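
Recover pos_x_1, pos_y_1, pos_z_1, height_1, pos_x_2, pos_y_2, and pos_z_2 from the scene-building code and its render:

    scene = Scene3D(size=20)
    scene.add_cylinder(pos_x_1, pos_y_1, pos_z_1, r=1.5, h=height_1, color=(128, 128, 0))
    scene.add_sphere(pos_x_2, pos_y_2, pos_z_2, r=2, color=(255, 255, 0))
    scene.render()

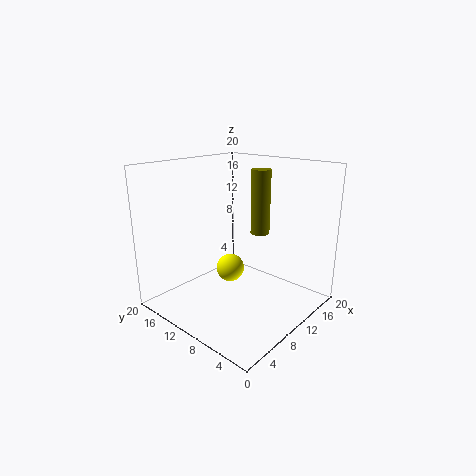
pos_x_1 = 17; pos_y_1 = 11.5; pos_z_1 = 8.5; height_1 = 10; pos_x_2 = 10; pos_y_2 = 11.5; pos_z_2 = 5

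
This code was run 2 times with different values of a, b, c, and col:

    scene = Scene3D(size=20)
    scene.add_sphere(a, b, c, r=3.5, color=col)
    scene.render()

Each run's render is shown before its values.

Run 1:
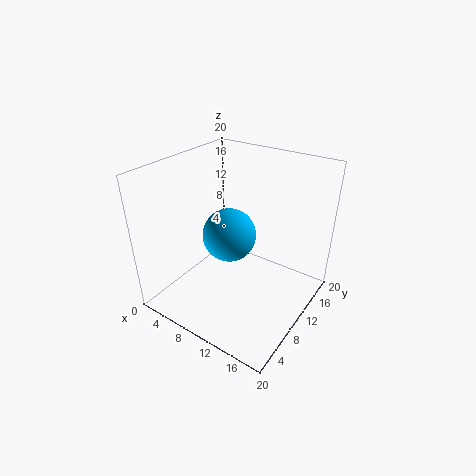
a = 10, b = 8, c = 11.5, col = 'deepskyblue'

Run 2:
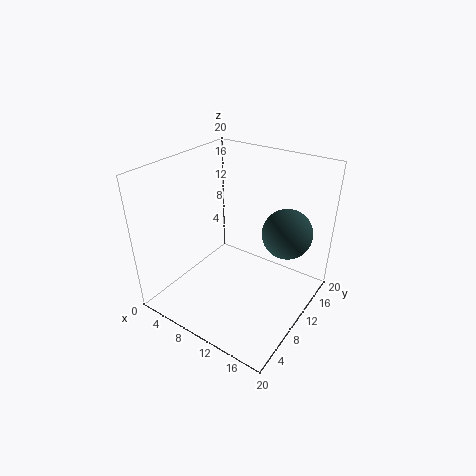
a = 15.5, b = 14, c = 10.5, col = 'darkslategray'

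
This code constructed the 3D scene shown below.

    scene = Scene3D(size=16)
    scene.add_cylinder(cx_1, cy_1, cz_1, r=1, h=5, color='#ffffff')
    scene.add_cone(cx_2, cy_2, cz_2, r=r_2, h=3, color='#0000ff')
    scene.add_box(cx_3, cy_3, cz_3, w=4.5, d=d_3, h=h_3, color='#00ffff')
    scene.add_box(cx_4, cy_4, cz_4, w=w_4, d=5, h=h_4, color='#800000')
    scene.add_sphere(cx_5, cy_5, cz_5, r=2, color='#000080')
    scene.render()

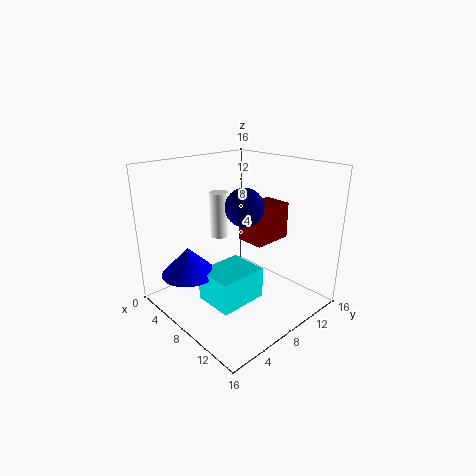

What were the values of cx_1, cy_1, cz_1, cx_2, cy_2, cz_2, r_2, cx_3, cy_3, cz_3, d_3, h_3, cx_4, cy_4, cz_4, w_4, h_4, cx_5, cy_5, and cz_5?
cx_1 = 6, cy_1 = 7, cz_1 = 8, cx_2 = 5.5, cy_2 = 3, cz_2 = 4.5, r_2 = 3, cx_3 = 6.5, cy_3 = 3.5, cz_3 = 1.5, d_3 = 5.5, h_3 = 3.5, cx_4 = 5, cy_4 = 11, cz_4 = 6, w_4 = 3.5, h_4 = 4.5, cx_5 = 9.5, cy_5 = 7.5, cz_5 = 12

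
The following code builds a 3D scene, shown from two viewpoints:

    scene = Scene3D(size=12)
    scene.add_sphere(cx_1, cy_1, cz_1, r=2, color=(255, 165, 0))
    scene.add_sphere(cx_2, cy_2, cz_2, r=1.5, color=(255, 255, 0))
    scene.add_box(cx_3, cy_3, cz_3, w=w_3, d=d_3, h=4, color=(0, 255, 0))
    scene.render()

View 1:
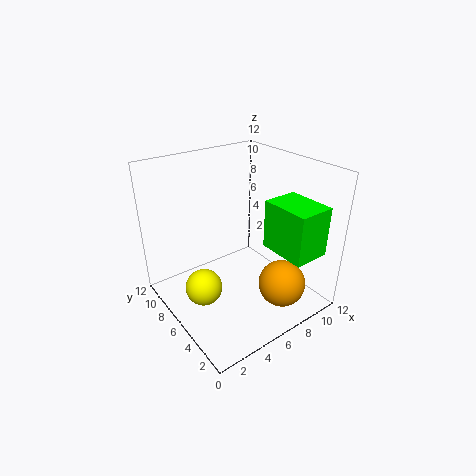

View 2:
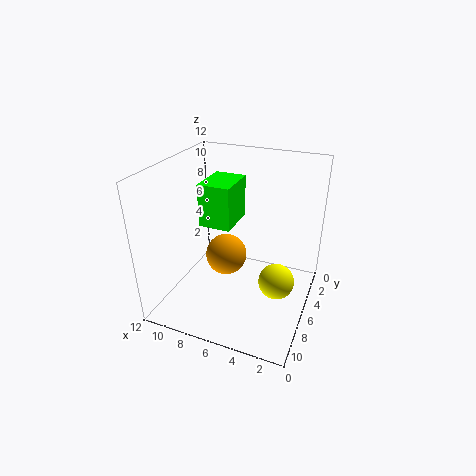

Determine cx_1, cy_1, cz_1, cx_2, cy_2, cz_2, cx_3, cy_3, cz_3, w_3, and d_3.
cx_1 = 8.5
cy_1 = 3
cz_1 = 2
cx_2 = 2.5
cy_2 = 6
cz_2 = 2.5
cx_3 = 7.5
cy_3 = 0.5
cz_3 = 5.5
w_3 = 3
d_3 = 4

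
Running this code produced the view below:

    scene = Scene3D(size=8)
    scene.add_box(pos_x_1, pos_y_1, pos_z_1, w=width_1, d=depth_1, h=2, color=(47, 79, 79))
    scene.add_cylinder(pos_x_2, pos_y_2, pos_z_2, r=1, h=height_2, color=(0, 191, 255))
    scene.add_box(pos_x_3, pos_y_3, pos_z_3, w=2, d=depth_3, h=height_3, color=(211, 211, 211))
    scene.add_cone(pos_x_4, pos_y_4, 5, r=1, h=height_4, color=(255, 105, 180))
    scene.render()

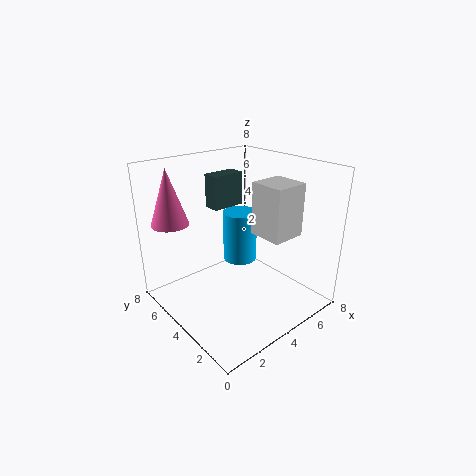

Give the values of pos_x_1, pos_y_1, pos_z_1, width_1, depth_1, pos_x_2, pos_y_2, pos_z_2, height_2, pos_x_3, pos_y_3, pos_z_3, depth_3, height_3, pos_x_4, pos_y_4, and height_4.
pos_x_1 = 4, pos_y_1 = 6, pos_z_1 = 5, width_1 = 2, depth_1 = 1, pos_x_2 = 5, pos_y_2 = 5, pos_z_2 = 2, height_2 = 3, pos_x_3 = 5, pos_y_3 = 2, pos_z_3 = 4, depth_3 = 2, height_3 = 3, pos_x_4 = 1, pos_y_4 = 6, height_4 = 3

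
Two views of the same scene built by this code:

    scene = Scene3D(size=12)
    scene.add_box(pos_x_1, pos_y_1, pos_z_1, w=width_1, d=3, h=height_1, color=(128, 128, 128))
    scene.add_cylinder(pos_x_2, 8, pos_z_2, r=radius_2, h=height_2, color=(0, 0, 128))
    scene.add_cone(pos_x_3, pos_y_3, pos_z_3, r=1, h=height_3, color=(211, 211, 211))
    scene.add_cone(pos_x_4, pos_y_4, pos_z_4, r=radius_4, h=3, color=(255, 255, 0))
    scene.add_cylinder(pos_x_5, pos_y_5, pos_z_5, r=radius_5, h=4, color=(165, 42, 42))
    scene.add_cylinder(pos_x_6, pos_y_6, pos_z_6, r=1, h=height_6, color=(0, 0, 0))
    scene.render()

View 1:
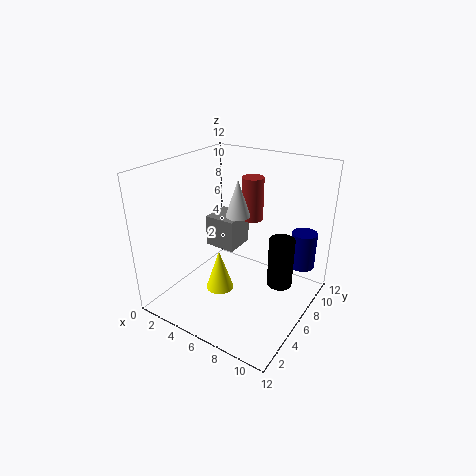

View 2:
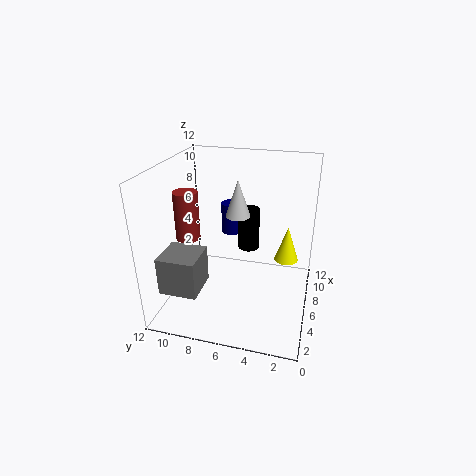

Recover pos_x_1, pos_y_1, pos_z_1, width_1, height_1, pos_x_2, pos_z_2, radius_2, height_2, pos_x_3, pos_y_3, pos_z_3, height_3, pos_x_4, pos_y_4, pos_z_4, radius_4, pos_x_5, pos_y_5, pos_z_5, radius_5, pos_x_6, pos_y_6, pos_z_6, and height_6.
pos_x_1 = 1; pos_y_1 = 8; pos_z_1 = 3; width_1 = 3; height_1 = 3; pos_x_2 = 11; pos_z_2 = 4; radius_2 = 1; height_2 = 3; pos_x_3 = 6; pos_y_3 = 6; pos_z_3 = 8; height_3 = 3; pos_x_4 = 7; pos_y_4 = 2; pos_z_4 = 4; radius_4 = 1; pos_x_5 = 5; pos_y_5 = 10; pos_z_5 = 6; radius_5 = 1; pos_x_6 = 10; pos_y_6 = 6; pos_z_6 = 3; height_6 = 4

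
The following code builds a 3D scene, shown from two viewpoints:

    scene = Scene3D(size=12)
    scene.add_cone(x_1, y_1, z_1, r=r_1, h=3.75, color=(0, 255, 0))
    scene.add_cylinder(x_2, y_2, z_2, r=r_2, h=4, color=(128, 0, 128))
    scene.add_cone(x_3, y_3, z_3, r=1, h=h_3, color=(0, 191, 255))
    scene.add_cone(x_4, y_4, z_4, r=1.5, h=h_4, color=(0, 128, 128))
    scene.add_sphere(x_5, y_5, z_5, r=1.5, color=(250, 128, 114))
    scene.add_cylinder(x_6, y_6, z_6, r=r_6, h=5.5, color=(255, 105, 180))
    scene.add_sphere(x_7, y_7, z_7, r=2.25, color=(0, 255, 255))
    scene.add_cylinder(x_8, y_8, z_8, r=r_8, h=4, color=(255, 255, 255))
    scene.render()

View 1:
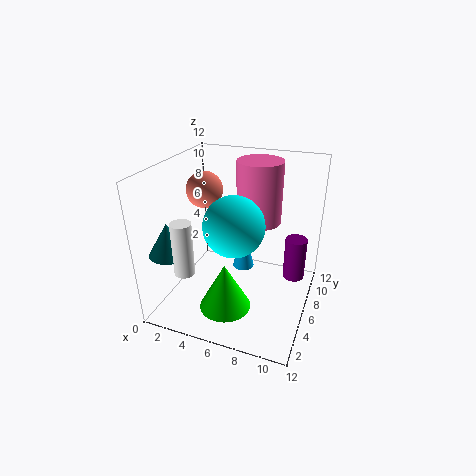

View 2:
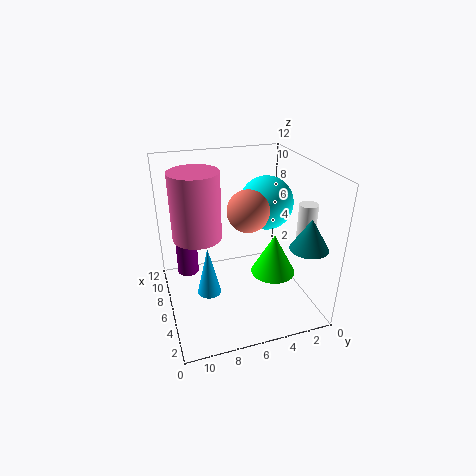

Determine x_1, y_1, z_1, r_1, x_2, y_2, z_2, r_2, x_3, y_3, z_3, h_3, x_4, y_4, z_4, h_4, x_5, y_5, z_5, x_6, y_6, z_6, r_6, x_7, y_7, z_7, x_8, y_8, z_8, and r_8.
x_1 = 6.25
y_1 = 2.5
z_1 = 1.75
r_1 = 2
x_2 = 10.25
y_2 = 9.75
z_2 = 0.75
r_2 = 1
x_3 = 5.5
y_3 = 8.75
z_3 = 1.5
h_3 = 4.25
x_4 = 2.25
y_4 = 1.5
z_4 = 6.25
h_4 = 2.5
x_5 = 3
y_5 = 6.25
z_5 = 9.75
x_6 = 6.75
y_6 = 9.25
z_6 = 6.25
r_6 = 2
x_7 = 6.75
y_7 = 3.25
z_7 = 8.5
x_8 = 3.75
y_8 = 1
z_8 = 5.25
r_8 = 0.75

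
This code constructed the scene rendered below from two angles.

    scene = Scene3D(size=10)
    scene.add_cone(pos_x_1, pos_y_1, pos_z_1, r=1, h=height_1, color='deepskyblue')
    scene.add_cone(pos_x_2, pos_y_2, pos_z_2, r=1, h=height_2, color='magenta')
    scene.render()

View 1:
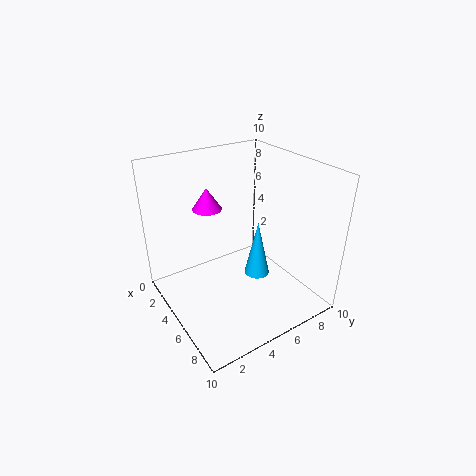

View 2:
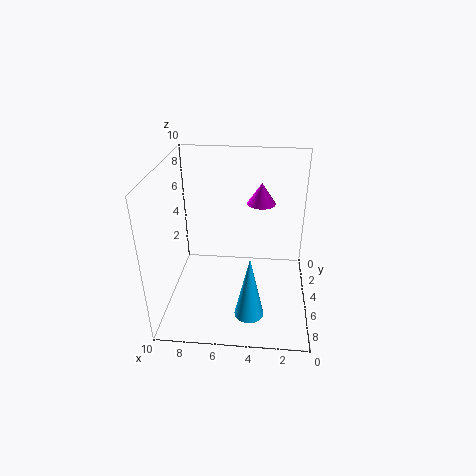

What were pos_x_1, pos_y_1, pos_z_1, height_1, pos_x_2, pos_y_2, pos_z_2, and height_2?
pos_x_1 = 4
pos_y_1 = 7.5
pos_z_1 = 0.5
height_1 = 4.5
pos_x_2 = 3.5
pos_y_2 = 3.5
pos_z_2 = 7
height_2 = 1.5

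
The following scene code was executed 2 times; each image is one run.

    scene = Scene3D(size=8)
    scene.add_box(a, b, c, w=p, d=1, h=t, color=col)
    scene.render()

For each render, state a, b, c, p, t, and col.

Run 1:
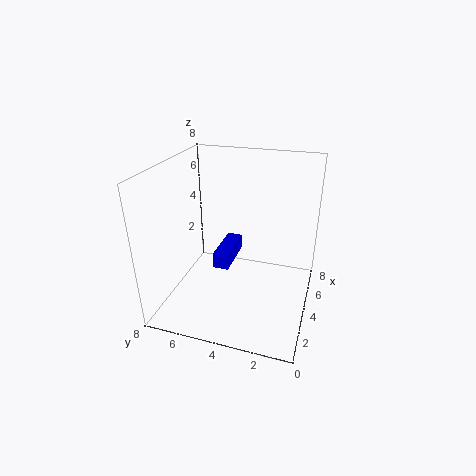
a = 5; b = 5; c = 1; p = 3; t = 1; col = 'blue'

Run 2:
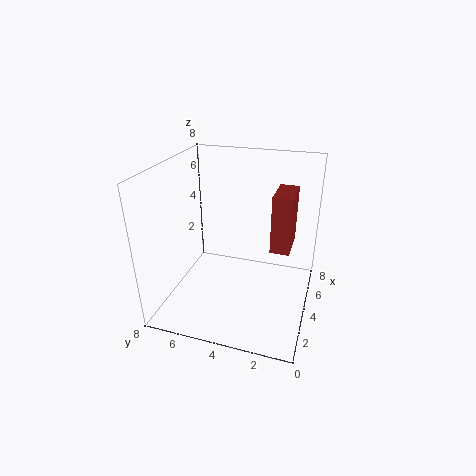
a = 3; b = 1; c = 4; p = 2; t = 3; col = 'brown'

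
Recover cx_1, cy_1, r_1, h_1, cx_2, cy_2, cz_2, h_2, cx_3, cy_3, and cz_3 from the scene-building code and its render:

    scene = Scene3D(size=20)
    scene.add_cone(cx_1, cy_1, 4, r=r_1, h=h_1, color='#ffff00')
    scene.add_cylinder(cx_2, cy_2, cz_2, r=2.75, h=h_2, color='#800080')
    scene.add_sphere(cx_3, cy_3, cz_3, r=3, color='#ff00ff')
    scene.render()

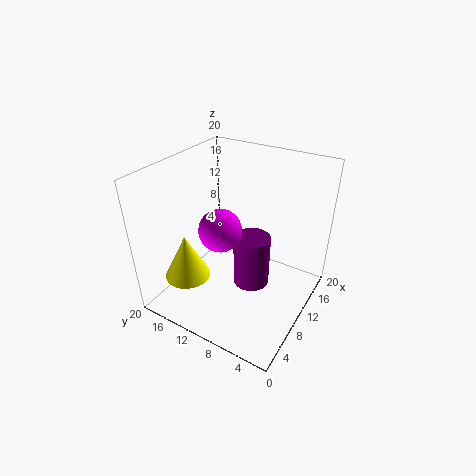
cx_1 = 5.75
cy_1 = 16
r_1 = 3.25
h_1 = 6.5
cx_2 = 12.75
cy_2 = 9.25
cz_2 = 0.75
h_2 = 8
cx_3 = 9
cy_3 = 12.25
cz_3 = 11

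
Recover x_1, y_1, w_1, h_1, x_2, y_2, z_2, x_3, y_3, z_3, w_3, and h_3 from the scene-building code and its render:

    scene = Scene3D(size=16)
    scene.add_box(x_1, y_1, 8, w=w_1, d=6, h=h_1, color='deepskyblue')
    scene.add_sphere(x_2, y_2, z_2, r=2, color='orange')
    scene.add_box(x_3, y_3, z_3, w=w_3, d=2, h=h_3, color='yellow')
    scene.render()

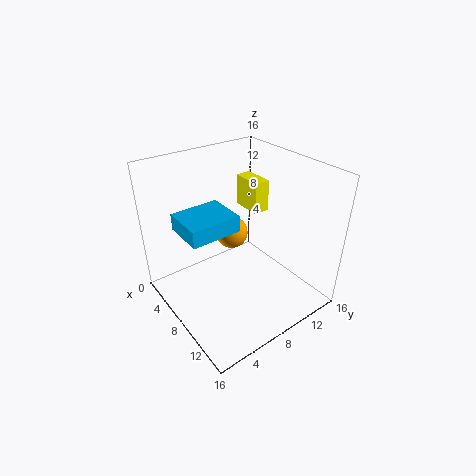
x_1 = 2
y_1 = 3
w_1 = 5
h_1 = 2
x_2 = 4
y_2 = 10
z_2 = 6
x_3 = 1
y_3 = 13
z_3 = 8
w_3 = 4
h_3 = 4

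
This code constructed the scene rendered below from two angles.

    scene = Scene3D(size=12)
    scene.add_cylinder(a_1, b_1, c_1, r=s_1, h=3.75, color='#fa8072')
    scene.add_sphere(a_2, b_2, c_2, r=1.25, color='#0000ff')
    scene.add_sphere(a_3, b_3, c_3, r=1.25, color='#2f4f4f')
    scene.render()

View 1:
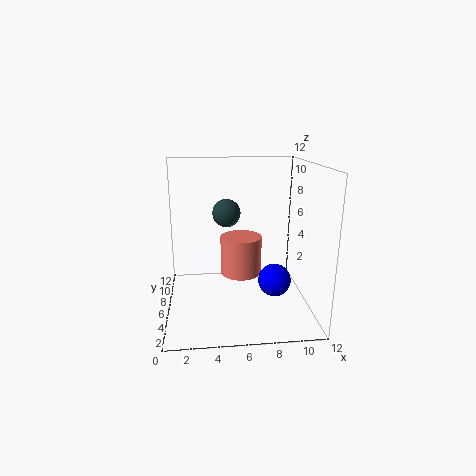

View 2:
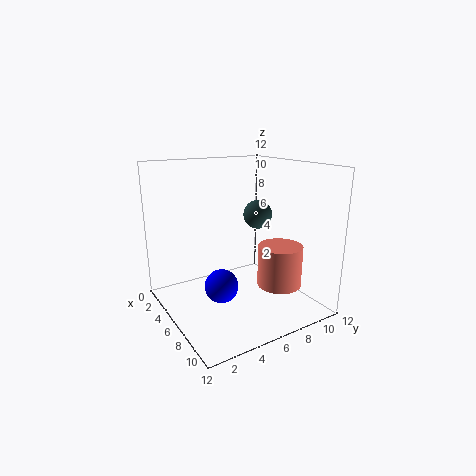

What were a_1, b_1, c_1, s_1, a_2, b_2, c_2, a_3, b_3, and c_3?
a_1 = 6.75, b_1 = 10, c_1 = 1, s_1 = 2, a_2 = 8.5, b_2 = 3, c_2 = 3.5, a_3 = 5.25, b_3 = 8.5, c_3 = 7.5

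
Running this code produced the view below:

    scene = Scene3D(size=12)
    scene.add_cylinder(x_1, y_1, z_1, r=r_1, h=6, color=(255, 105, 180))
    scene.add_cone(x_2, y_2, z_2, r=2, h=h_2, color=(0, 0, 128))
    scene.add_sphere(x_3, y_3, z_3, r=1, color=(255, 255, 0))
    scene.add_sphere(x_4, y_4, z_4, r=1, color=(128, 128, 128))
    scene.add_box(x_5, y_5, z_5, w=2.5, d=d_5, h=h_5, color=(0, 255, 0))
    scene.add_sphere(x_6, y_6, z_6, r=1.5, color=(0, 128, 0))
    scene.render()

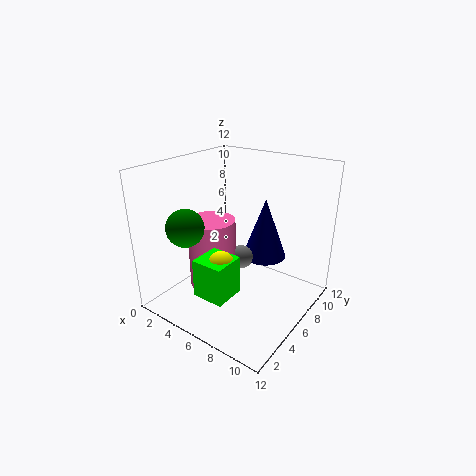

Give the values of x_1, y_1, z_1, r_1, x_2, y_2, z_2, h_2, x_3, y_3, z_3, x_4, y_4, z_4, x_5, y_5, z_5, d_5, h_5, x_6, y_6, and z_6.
x_1 = 4, y_1 = 5, z_1 = 1.5, r_1 = 2, x_2 = 6.5, y_2 = 9.5, z_2 = 3, h_2 = 5.5, x_3 = 7, y_3 = 2.5, z_3 = 5.5, x_4 = 6, y_4 = 6.5, z_4 = 4, x_5 = 5.5, y_5 = 1, z_5 = 3, d_5 = 2.5, h_5 = 3, x_6 = 3.5, y_6 = 2.5, z_6 = 7.5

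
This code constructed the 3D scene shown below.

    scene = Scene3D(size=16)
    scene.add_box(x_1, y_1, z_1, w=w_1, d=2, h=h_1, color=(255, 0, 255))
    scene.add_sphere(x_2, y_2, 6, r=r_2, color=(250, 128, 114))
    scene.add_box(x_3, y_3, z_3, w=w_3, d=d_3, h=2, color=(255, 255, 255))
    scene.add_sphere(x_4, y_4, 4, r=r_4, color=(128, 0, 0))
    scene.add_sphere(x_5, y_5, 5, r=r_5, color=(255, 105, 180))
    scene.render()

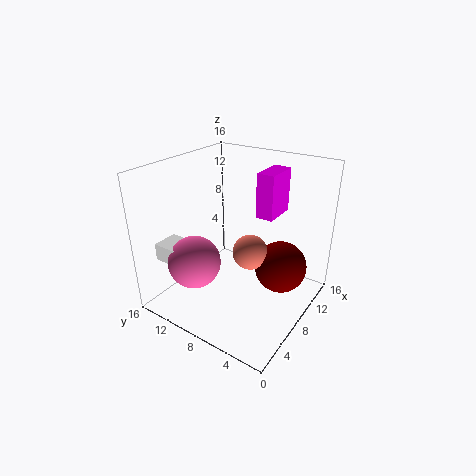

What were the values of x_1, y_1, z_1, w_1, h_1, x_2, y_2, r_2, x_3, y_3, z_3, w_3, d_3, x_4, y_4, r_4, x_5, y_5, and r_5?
x_1 = 10, y_1 = 5, z_1 = 10, w_1 = 4, h_1 = 5, x_2 = 9, y_2 = 7, r_2 = 2, x_3 = 3, y_3 = 12, z_3 = 5, w_3 = 3, d_3 = 4, x_4 = 11, y_4 = 4, r_4 = 3, x_5 = 5, y_5 = 12, r_5 = 3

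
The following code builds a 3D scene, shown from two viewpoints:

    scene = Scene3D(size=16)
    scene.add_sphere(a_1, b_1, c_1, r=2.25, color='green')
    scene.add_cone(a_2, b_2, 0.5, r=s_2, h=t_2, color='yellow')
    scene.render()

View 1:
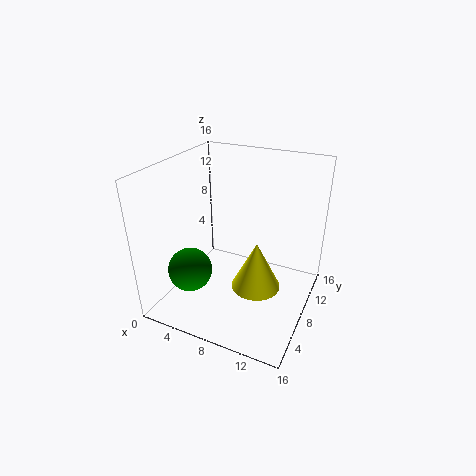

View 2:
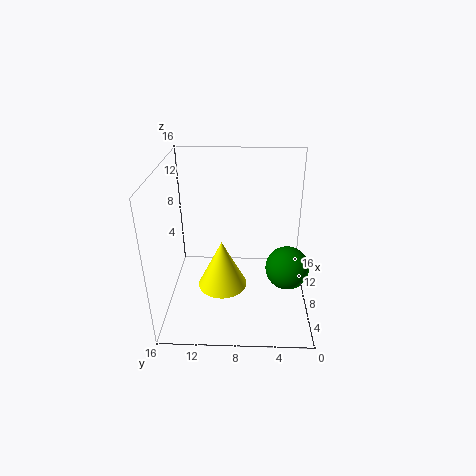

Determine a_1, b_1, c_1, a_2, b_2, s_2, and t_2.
a_1 = 5
b_1 = 2.75
c_1 = 6.25
a_2 = 9.5
b_2 = 10
s_2 = 3
t_2 = 6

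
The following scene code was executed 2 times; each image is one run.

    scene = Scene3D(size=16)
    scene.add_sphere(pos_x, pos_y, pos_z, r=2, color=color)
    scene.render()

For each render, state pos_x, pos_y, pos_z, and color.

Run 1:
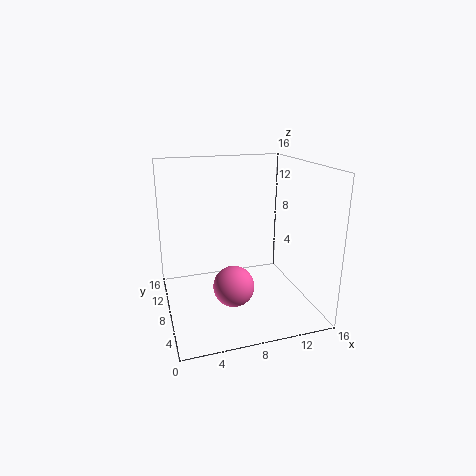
pos_x = 6; pos_y = 3; pos_z = 5; color = 'hotpink'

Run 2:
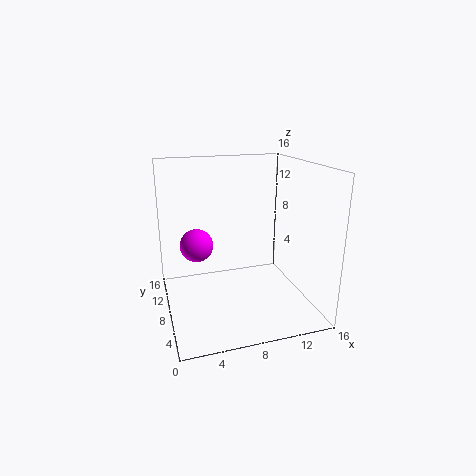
pos_x = 4; pos_y = 12; pos_z = 6; color = 'magenta'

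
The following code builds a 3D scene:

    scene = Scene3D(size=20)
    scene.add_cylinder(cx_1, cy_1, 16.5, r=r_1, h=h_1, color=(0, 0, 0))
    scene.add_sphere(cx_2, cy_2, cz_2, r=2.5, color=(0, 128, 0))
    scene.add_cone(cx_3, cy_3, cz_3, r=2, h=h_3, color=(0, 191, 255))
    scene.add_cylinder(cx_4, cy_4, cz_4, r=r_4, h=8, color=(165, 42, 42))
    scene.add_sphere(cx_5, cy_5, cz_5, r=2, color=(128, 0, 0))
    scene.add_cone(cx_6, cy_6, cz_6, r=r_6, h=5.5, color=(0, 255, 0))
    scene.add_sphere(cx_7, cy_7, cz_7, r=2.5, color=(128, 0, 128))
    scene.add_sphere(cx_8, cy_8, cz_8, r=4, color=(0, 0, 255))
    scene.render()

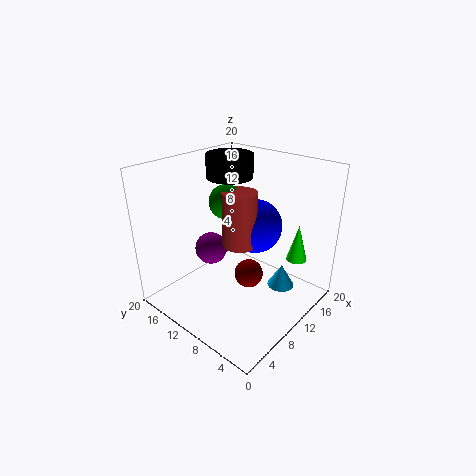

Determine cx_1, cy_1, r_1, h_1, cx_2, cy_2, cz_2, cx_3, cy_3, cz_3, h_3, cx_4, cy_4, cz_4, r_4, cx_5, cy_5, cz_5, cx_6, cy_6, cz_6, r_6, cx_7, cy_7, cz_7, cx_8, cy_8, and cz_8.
cx_1 = 14.5
cy_1 = 15.5
r_1 = 3.5
h_1 = 3.5
cx_2 = 11.5
cy_2 = 13.5
cz_2 = 14
cx_3 = 15.5
cy_3 = 6
cz_3 = 1
h_3 = 3.5
cx_4 = 11.5
cy_4 = 11
cz_4 = 8
r_4 = 2.5
cx_5 = 10
cy_5 = 8
cz_5 = 5
cx_6 = 17
cy_6 = 4.5
cz_6 = 5.5
r_6 = 1.5
cx_7 = 11
cy_7 = 16.5
cz_7 = 5.5
cx_8 = 14.5
cy_8 = 10.5
cz_8 = 10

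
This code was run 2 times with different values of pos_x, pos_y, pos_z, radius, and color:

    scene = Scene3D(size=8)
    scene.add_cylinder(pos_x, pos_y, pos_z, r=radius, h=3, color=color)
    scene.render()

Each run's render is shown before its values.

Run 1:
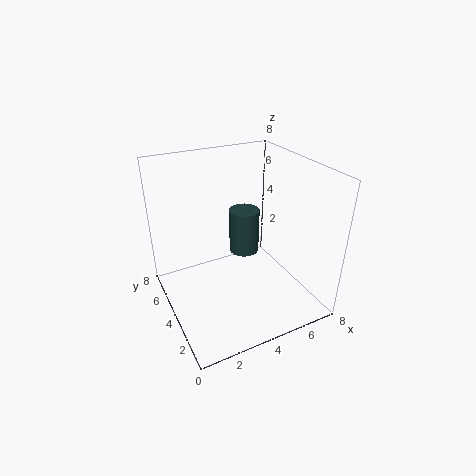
pos_x = 6
pos_y = 7
pos_z = 1
radius = 1
color = 'darkslategray'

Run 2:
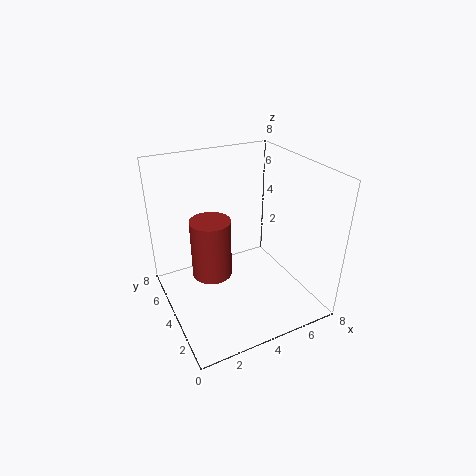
pos_x = 2
pos_y = 3
pos_z = 3
radius = 1
color = 'brown'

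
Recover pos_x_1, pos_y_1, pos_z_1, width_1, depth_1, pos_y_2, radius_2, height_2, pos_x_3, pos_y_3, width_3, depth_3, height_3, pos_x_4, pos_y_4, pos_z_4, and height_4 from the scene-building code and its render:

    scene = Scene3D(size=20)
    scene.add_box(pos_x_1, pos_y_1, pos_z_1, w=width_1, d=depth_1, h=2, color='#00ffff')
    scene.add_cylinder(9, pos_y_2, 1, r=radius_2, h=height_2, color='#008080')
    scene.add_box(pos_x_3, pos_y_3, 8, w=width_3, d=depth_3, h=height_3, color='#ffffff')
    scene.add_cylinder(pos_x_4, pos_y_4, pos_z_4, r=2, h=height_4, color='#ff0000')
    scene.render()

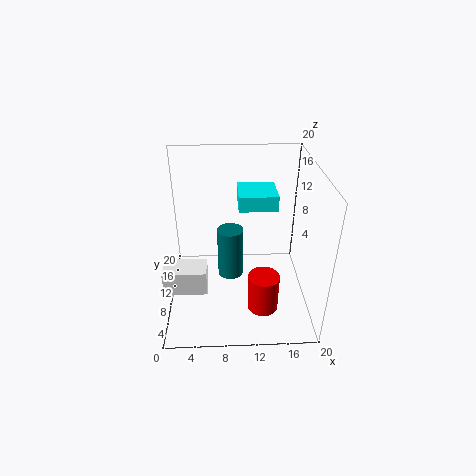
pos_x_1 = 10; pos_y_1 = 8; pos_z_1 = 15; width_1 = 5; depth_1 = 5; pos_y_2 = 14; radius_2 = 2; height_2 = 8; pos_x_3 = 1; pos_y_3 = 1; width_3 = 5; depth_3 = 3; height_3 = 3; pos_x_4 = 13; pos_y_4 = 4; pos_z_4 = 3; height_4 = 5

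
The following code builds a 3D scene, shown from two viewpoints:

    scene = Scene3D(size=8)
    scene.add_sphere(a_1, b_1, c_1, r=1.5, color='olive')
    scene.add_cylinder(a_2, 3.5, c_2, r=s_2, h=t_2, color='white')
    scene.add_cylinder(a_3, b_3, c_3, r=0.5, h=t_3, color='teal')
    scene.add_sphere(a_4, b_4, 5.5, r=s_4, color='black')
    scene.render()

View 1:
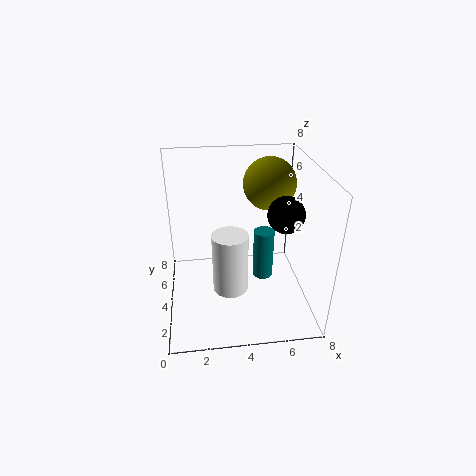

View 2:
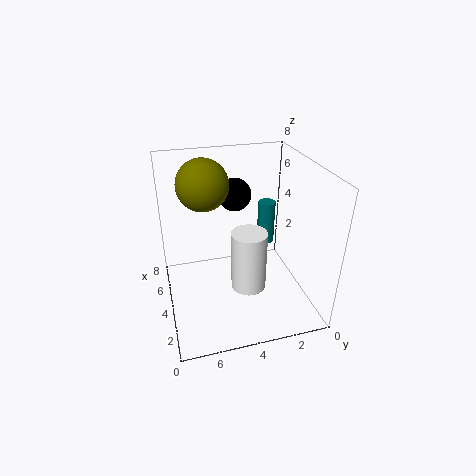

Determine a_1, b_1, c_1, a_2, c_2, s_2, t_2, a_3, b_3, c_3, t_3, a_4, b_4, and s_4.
a_1 = 6
b_1 = 5.5
c_1 = 6.5
a_2 = 3.5
c_2 = 1
s_2 = 1
t_2 = 3.5
a_3 = 5
b_3 = 2
c_3 = 3
t_3 = 2.5
a_4 = 6.5
b_4 = 3.5
s_4 = 1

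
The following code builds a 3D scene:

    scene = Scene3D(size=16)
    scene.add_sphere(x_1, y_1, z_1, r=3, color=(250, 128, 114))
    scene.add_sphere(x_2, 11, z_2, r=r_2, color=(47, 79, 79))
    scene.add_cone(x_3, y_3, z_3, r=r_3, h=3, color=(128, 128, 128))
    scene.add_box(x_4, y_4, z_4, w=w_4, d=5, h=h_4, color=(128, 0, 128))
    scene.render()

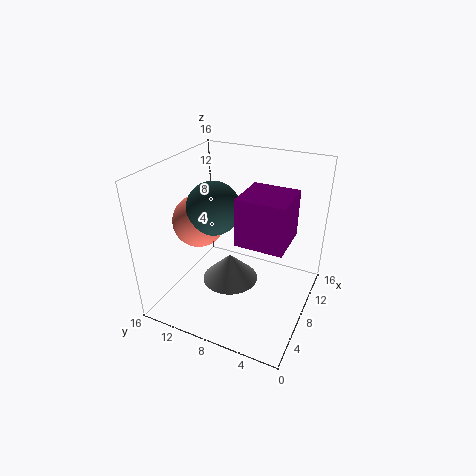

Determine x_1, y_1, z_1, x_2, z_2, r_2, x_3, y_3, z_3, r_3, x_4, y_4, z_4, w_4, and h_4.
x_1 = 8
y_1 = 13
z_1 = 9
x_2 = 8
z_2 = 11
r_2 = 3
x_3 = 6
y_3 = 8
z_3 = 4
r_3 = 3
x_4 = 5
y_4 = 2
z_4 = 9
w_4 = 5
h_4 = 5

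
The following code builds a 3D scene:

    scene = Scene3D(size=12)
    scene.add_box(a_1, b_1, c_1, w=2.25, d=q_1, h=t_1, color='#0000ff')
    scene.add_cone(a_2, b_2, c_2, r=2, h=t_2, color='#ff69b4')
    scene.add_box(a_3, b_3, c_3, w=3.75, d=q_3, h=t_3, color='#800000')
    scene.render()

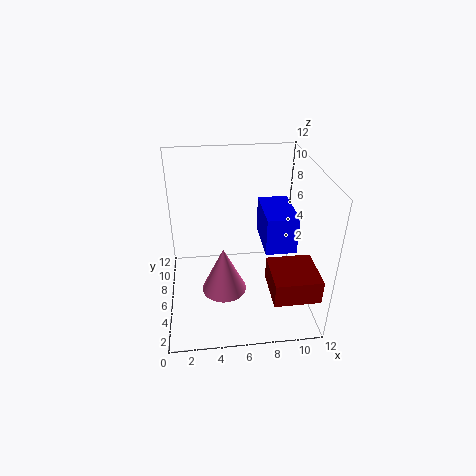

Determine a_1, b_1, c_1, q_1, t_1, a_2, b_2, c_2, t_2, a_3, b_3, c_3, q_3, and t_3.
a_1 = 7.5; b_1 = 2; c_1 = 7; q_1 = 3.75; t_1 = 2.75; a_2 = 4.75; b_2 = 6.25; c_2 = 0.5; t_2 = 4.25; a_3 = 8.25; b_3 = 1.25; c_3 = 2.5; q_3 = 3.75; t_3 = 2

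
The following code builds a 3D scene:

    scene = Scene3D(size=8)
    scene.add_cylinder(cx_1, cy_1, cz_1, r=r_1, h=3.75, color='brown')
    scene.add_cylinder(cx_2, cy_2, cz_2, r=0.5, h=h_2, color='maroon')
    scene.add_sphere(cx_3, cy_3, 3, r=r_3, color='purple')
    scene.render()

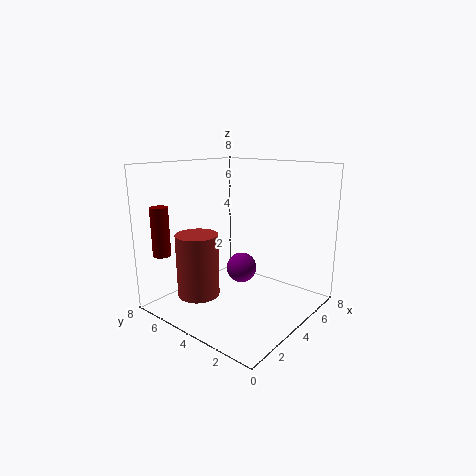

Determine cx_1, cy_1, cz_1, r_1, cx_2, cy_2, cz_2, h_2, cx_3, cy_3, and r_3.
cx_1 = 3
cy_1 = 6.25
cz_1 = 0.25
r_1 = 1.25
cx_2 = 1.25
cy_2 = 7.25
cz_2 = 3
h_2 = 2.75
cx_3 = 2.75
cy_3 = 2.75
r_3 = 0.75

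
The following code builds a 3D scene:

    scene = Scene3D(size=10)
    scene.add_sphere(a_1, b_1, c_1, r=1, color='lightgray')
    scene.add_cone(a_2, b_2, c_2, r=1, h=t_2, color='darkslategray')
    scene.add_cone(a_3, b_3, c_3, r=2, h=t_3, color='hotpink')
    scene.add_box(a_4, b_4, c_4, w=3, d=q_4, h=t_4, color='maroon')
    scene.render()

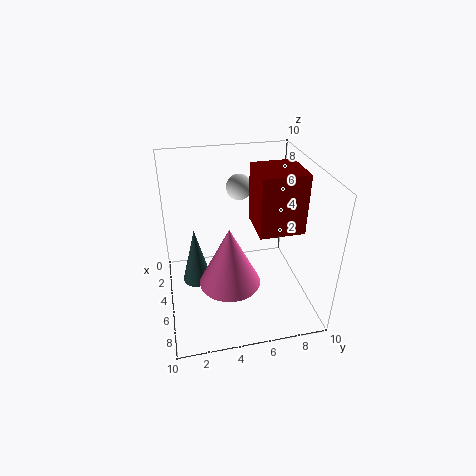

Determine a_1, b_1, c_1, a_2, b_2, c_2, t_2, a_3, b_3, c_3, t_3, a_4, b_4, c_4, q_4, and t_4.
a_1 = 1, b_1 = 6, c_1 = 7, a_2 = 5, b_2 = 2, c_2 = 2, t_2 = 4, a_3 = 7, b_3 = 4, c_3 = 3, t_3 = 4, a_4 = 4, b_4 = 6, c_4 = 6, q_4 = 3, t_4 = 4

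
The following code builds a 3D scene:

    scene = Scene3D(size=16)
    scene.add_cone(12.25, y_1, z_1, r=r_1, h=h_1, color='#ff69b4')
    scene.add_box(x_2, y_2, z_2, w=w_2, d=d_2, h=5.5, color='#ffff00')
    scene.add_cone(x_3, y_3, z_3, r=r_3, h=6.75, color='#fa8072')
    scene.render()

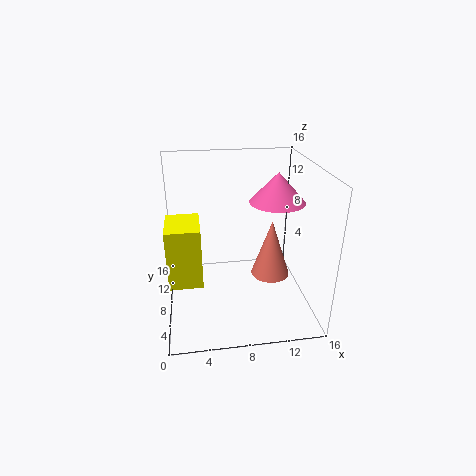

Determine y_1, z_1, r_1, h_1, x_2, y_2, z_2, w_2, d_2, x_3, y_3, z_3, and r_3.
y_1 = 8
z_1 = 12
r_1 = 3
h_1 = 3.25
x_2 = 0.75
y_2 = 0.5
z_2 = 7.25
w_2 = 3
d_2 = 4
x_3 = 12
y_3 = 8.5
z_3 = 2.75
r_3 = 2.25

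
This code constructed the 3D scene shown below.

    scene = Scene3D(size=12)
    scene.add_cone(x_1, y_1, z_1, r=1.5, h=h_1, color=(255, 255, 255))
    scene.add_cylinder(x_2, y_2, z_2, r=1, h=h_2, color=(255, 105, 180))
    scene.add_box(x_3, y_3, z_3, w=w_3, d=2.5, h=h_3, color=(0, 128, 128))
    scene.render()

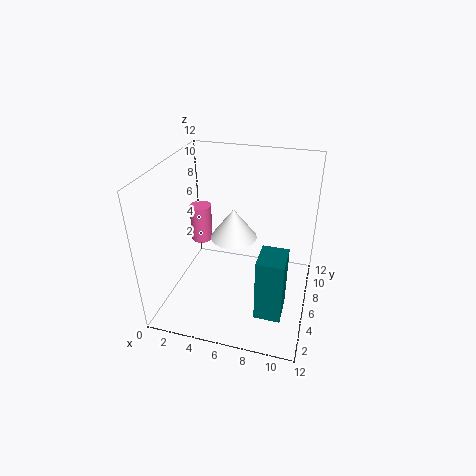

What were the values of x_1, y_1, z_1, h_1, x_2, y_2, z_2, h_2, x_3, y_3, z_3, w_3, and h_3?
x_1 = 7
y_1 = 1.5
z_1 = 9
h_1 = 2
x_2 = 1.5
y_2 = 9
z_2 = 3.5
h_2 = 3.5
x_3 = 8.5
y_3 = 1.5
z_3 = 2
w_3 = 2
h_3 = 5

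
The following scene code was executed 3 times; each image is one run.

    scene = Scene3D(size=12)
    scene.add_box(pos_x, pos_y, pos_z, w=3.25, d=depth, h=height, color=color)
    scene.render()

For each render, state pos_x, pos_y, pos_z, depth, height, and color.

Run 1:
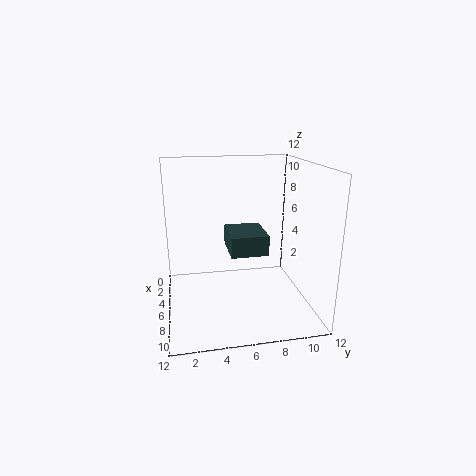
pos_x = 6.75
pos_y = 4.75
pos_z = 6
depth = 2.75
height = 1.5
color = 'darkslategray'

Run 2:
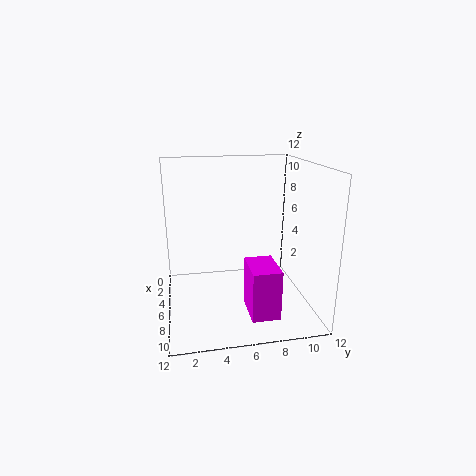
pos_x = 7.25
pos_y = 6.25
pos_z = 0.75
depth = 2.25
height = 4
color = 'magenta'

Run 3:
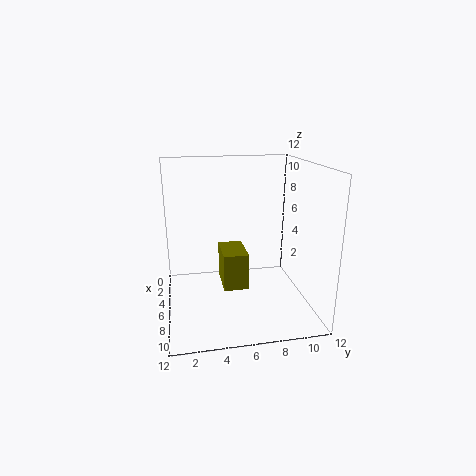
pos_x = 4.75
pos_y = 4.5
pos_z = 2.25
depth = 2
height = 3
color = 'olive'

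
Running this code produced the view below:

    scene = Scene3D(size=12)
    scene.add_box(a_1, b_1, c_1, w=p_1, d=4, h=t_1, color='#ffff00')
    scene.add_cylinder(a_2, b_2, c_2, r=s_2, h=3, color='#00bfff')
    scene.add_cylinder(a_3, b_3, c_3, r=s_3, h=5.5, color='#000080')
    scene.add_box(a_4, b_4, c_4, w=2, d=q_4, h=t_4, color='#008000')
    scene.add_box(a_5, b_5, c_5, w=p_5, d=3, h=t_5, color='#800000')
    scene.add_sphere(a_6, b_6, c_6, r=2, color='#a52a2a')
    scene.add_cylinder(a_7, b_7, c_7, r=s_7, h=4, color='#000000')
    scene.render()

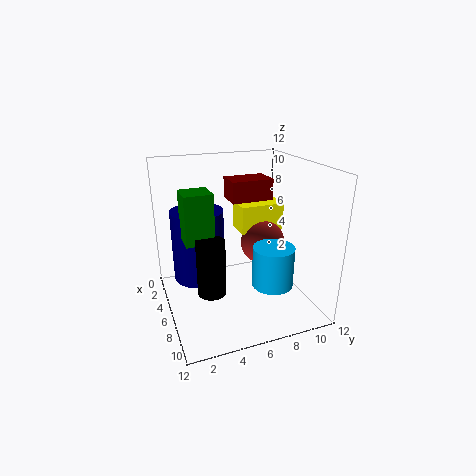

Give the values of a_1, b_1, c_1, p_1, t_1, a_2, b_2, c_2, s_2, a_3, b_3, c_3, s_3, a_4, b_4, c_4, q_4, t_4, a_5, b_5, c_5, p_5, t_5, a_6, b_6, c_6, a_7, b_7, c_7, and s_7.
a_1 = 2, b_1 = 7, c_1 = 5.5, p_1 = 2.5, t_1 = 2.5, a_2 = 10.5, b_2 = 7, c_2 = 4, s_2 = 1.5, a_3 = 6.5, b_3 = 2.5, c_3 = 3.5, s_3 = 2, a_4 = 7.5, b_4 = 1, c_4 = 7.5, q_4 = 2, t_4 = 3.5, a_5 = 7, b_5 = 4.5, c_5 = 10, p_5 = 2, t_5 = 1.5, a_6 = 4.5, b_6 = 9, c_6 = 4.5, a_7 = 10, b_7 = 2.5, c_7 = 4, s_7 = 1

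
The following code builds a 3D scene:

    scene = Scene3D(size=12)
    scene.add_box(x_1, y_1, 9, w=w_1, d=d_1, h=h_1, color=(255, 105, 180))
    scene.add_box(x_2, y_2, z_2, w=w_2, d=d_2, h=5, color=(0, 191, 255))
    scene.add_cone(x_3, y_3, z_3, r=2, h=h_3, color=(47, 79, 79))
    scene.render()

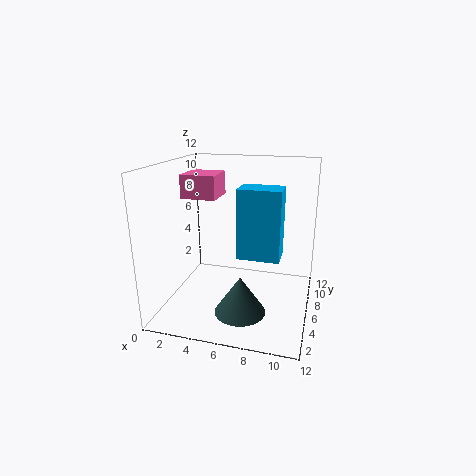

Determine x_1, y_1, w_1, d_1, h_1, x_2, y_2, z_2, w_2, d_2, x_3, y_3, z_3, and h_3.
x_1 = 1
y_1 = 6
w_1 = 3
d_1 = 3
h_1 = 2
x_2 = 7
y_2 = 2
z_2 = 6
w_2 = 3
d_2 = 2
x_3 = 7
y_3 = 3
z_3 = 1
h_3 = 3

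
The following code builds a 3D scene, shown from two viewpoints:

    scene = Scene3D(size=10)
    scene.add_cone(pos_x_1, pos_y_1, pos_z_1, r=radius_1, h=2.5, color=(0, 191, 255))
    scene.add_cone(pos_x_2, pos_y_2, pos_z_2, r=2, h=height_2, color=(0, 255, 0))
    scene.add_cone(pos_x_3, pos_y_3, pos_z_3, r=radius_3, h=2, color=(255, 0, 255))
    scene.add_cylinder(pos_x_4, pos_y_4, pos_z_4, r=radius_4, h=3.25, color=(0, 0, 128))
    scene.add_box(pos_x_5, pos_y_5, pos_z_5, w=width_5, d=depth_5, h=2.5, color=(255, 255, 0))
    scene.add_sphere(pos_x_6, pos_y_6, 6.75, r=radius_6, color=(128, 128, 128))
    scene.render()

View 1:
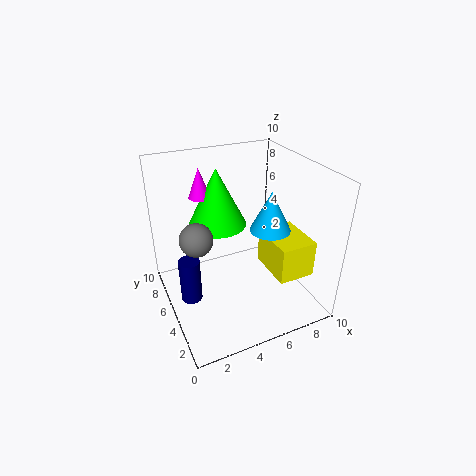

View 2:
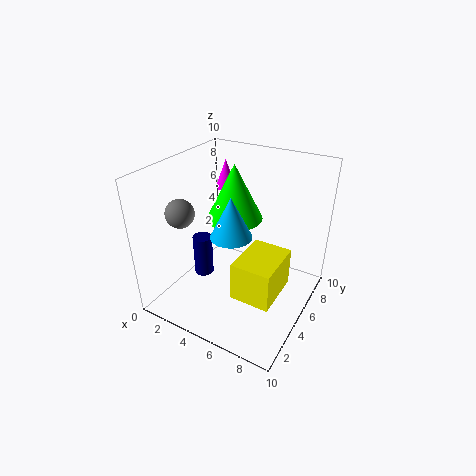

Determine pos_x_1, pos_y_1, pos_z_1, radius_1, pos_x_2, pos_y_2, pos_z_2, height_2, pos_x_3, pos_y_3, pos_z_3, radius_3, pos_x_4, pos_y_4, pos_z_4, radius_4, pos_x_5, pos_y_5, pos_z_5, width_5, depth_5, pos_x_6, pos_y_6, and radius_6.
pos_x_1 = 6, pos_y_1 = 2.5, pos_z_1 = 6.75, radius_1 = 1.25, pos_x_2 = 4, pos_y_2 = 6.25, pos_z_2 = 5.75, height_2 = 4, pos_x_3 = 3, pos_y_3 = 6.75, pos_z_3 = 7.75, radius_3 = 0.75, pos_x_4 = 1.5, pos_y_4 = 5.5, pos_z_4 = 0.5, radius_4 = 0.75, pos_x_5 = 6.5, pos_y_5 = 1.5, pos_z_5 = 3, width_5 = 2.5, depth_5 = 3.25, pos_x_6 = 1.5, pos_y_6 = 3.25, radius_6 = 1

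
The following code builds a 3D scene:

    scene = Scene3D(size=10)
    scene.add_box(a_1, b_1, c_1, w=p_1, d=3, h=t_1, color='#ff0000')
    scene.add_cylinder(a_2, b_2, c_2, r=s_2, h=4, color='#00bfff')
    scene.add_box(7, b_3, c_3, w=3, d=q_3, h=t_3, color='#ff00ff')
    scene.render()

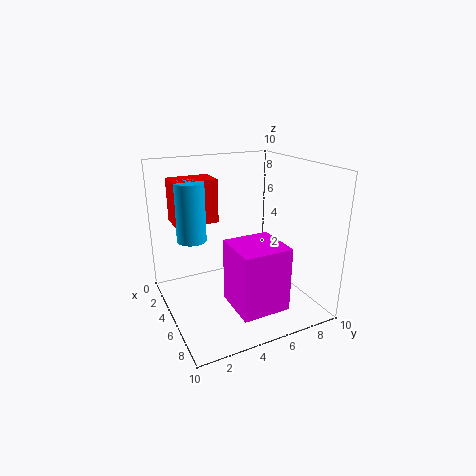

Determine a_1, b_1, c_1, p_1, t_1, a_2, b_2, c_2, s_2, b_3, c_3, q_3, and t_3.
a_1 = 2; b_1 = 1; c_1 = 6; p_1 = 2; t_1 = 3; a_2 = 4; b_2 = 2; c_2 = 5; s_2 = 1; b_3 = 3; c_3 = 2; q_3 = 3; t_3 = 4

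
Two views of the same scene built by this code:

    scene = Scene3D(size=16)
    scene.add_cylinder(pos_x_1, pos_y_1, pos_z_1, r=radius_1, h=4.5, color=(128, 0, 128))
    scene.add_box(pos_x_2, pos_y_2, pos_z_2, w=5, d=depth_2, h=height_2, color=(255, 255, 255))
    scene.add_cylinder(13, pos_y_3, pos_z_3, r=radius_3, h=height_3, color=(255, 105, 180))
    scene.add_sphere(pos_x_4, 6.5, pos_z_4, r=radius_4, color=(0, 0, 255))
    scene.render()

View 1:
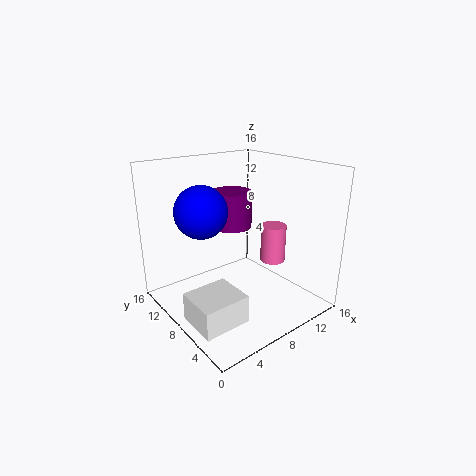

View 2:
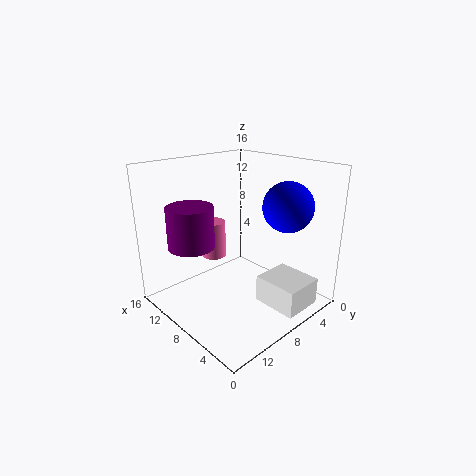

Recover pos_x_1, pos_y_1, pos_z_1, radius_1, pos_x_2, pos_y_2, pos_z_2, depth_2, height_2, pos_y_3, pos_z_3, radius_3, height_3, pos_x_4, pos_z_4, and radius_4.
pos_x_1 = 10.5
pos_y_1 = 12.5
pos_z_1 = 7.5
radius_1 = 2.5
pos_x_2 = 0.5
pos_y_2 = 3
pos_z_2 = 1
depth_2 = 4.5
height_2 = 3
pos_y_3 = 7.5
pos_z_3 = 4
radius_3 = 1.5
height_3 = 4.5
pos_x_4 = 2.5
pos_z_4 = 12.5
radius_4 = 2.5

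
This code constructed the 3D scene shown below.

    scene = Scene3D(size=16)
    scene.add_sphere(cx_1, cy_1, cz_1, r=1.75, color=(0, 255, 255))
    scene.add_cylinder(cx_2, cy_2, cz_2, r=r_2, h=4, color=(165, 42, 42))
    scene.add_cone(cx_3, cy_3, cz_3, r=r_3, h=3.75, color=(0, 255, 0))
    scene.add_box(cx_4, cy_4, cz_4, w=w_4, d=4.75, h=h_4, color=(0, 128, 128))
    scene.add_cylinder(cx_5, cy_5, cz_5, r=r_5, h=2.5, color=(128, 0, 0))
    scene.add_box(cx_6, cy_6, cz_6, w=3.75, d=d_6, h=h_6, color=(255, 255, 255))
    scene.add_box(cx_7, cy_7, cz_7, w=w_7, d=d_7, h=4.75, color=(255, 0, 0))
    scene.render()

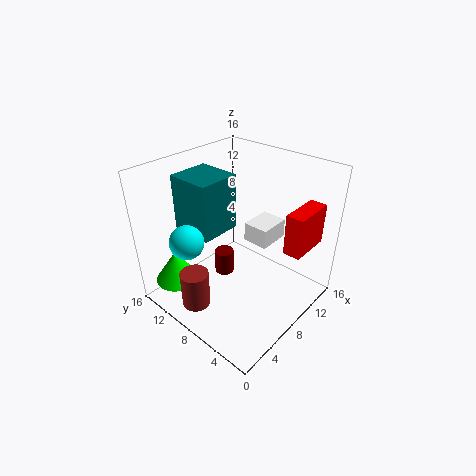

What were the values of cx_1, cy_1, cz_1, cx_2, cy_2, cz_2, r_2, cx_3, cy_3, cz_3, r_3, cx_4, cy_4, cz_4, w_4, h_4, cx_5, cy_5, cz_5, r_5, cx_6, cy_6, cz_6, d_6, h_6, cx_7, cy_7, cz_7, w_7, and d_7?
cx_1 = 2.25
cy_1 = 9.75
cz_1 = 9.5
cx_2 = 2
cy_2 = 8.75
cz_2 = 2.25
r_2 = 1.5
cx_3 = 3.25
cy_3 = 13.5
cz_3 = 2.25
r_3 = 2.5
cx_4 = 3.75
cy_4 = 8.5
cz_4 = 9.25
w_4 = 4.5
h_4 = 6
cx_5 = 5.5
cy_5 = 7.75
cz_5 = 5.25
r_5 = 1
cx_6 = 10
cy_6 = 5.75
cz_6 = 6.5
d_6 = 3
h_6 = 2.25
cx_7 = 10.75
cy_7 = 1.75
cz_7 = 6.5
w_7 = 5
d_7 = 2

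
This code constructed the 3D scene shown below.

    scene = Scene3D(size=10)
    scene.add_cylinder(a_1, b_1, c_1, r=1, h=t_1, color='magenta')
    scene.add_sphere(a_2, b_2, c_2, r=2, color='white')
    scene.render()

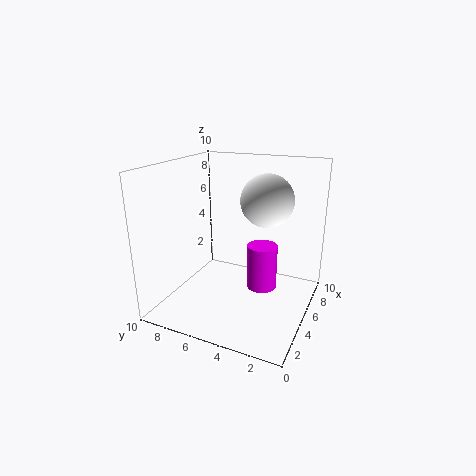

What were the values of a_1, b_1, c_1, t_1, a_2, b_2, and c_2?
a_1 = 4.5
b_1 = 3
c_1 = 2
t_1 = 3
a_2 = 8
b_2 = 4
c_2 = 7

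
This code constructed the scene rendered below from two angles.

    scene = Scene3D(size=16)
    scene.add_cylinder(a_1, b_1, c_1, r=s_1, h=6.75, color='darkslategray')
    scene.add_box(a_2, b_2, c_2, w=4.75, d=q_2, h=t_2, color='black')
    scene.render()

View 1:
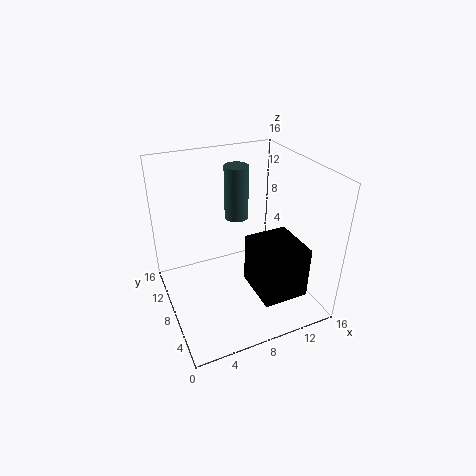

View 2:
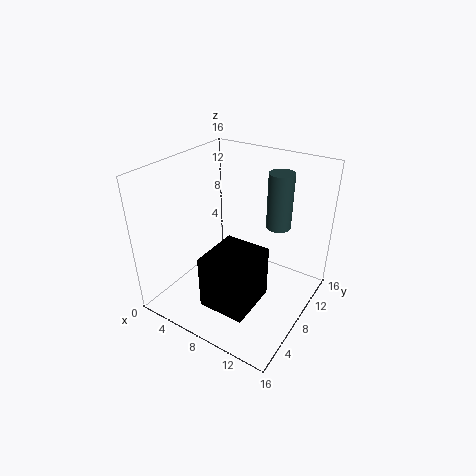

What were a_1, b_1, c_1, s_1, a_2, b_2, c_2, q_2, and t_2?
a_1 = 10.25; b_1 = 13.5; c_1 = 7.5; s_1 = 1.5; a_2 = 8; b_2 = 1; c_2 = 3.75; q_2 = 5.25; t_2 = 5.5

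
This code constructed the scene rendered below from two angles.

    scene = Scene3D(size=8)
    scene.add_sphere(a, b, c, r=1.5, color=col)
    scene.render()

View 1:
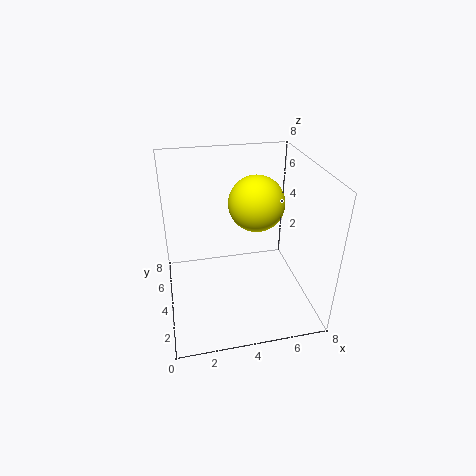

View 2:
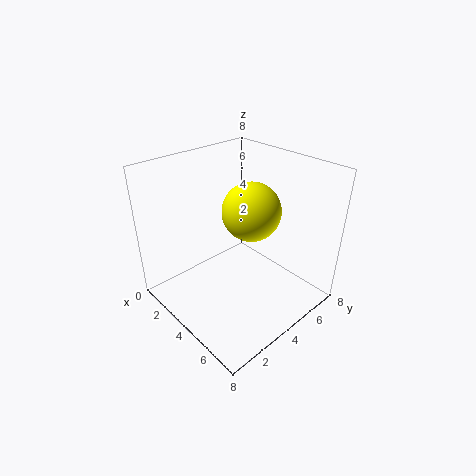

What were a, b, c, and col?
a = 5, b = 4, c = 6, col = 'yellow'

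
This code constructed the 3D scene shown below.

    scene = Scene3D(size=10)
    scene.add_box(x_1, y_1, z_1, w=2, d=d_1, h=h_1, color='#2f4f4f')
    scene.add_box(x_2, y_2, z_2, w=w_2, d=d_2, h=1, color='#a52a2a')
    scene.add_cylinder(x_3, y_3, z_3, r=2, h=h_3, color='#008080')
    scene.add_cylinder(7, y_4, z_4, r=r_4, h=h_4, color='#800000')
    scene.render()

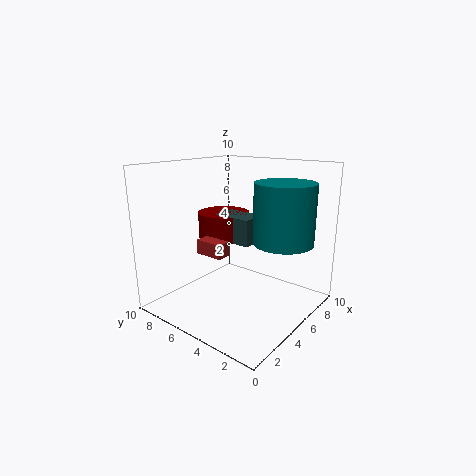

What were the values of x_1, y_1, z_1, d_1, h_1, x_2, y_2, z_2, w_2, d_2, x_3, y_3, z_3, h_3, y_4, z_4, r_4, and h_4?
x_1 = 6; y_1 = 5; z_1 = 4; d_1 = 3; h_1 = 2; x_2 = 3; y_2 = 5; z_2 = 4; w_2 = 1; d_2 = 2; x_3 = 6; y_3 = 2; z_3 = 5; h_3 = 4; y_4 = 8; z_4 = 4; r_4 = 2; h_4 = 2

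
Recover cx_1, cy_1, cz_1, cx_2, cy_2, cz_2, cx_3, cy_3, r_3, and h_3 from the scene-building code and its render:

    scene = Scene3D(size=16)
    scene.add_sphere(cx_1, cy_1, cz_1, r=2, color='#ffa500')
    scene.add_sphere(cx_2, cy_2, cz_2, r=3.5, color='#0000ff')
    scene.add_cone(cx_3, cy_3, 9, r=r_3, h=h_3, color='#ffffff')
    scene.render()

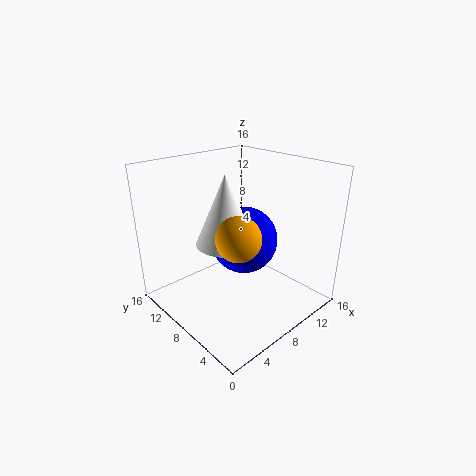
cx_1 = 3; cy_1 = 2.5; cz_1 = 11.5; cx_2 = 7.5; cy_2 = 6.5; cz_2 = 8.5; cx_3 = 5; cy_3 = 6.5; r_3 = 3; h_3 = 7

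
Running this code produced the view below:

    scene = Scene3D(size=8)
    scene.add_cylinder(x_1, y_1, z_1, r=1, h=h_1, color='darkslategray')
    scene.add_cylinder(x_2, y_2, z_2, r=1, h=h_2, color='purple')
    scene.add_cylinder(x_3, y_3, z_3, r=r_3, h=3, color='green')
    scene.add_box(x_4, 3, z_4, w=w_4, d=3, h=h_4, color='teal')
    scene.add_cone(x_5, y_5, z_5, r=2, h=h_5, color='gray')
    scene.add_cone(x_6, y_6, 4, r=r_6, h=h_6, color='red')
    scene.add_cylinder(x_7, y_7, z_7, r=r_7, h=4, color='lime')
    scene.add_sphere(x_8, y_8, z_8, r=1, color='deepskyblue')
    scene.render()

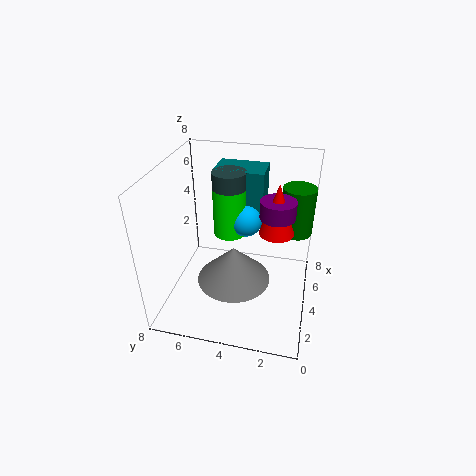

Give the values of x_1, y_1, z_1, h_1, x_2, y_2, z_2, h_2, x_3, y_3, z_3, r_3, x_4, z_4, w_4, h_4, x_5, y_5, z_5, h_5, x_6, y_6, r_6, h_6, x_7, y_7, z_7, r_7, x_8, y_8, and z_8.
x_1 = 6, y_1 = 5, z_1 = 6, h_1 = 1, x_2 = 5, y_2 = 2, z_2 = 5, h_2 = 1, x_3 = 7, y_3 = 1, z_3 = 3, r_3 = 1, x_4 = 6, z_4 = 4, w_4 = 2, h_4 = 3, x_5 = 3, y_5 = 4, z_5 = 2, h_5 = 2, x_6 = 5, y_6 = 2, r_6 = 1, h_6 = 3, x_7 = 6, y_7 = 5, z_7 = 3, r_7 = 1, x_8 = 6, y_8 = 4, z_8 = 4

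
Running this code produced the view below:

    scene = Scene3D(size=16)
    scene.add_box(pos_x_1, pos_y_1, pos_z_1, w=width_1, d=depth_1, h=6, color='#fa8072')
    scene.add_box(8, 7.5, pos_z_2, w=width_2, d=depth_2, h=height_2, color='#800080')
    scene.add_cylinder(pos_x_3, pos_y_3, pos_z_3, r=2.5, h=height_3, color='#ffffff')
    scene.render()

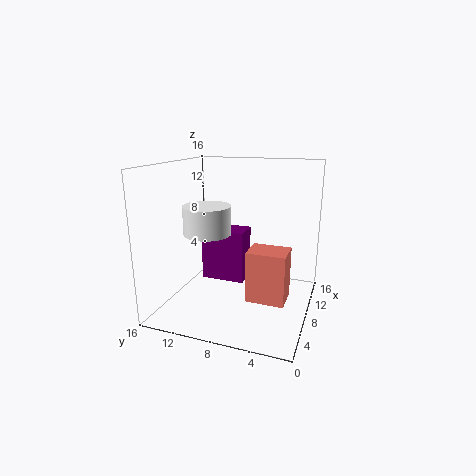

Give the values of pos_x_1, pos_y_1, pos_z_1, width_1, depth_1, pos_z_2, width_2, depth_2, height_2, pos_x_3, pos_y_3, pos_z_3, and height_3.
pos_x_1 = 7.5, pos_y_1 = 2.5, pos_z_1 = 0.5, width_1 = 3.5, depth_1 = 4.5, pos_z_2 = 2.5, width_2 = 3, depth_2 = 5, height_2 = 6, pos_x_3 = 5.5, pos_y_3 = 10.5, pos_z_3 = 9, height_3 = 3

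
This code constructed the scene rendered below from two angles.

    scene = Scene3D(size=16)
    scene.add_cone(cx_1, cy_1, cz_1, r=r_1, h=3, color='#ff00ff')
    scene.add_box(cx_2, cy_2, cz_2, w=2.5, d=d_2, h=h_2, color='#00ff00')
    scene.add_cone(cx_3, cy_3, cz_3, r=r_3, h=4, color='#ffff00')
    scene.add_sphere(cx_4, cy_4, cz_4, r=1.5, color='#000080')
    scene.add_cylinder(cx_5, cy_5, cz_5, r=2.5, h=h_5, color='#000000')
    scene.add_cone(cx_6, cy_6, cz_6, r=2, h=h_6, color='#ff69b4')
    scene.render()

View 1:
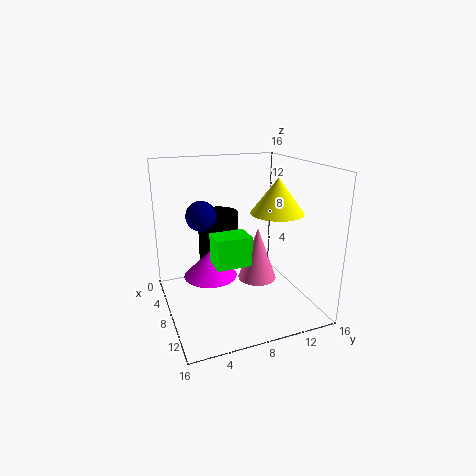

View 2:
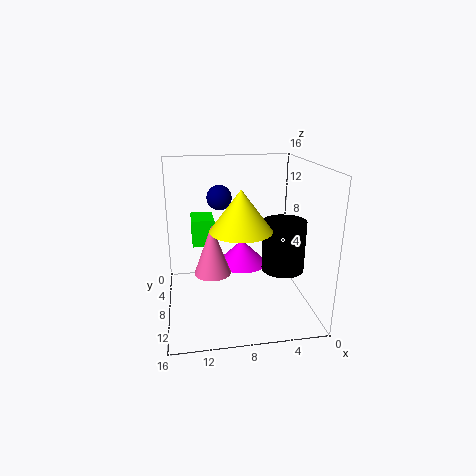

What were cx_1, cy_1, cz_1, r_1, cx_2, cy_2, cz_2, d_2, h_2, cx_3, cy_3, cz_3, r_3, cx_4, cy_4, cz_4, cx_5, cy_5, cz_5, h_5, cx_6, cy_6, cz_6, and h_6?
cx_1 = 7
cy_1 = 5
cz_1 = 3.5
r_1 = 3
cx_2 = 10.5
cy_2 = 4
cz_2 = 7
d_2 = 3.5
h_2 = 3
cx_3 = 8.5
cy_3 = 12.5
cz_3 = 10.5
r_3 = 3
cx_4 = 9.5
cy_4 = 3.5
cz_4 = 11.5
cx_5 = 2.5
cy_5 = 7.5
cz_5 = 3.5
h_5 = 6
cx_6 = 11
cy_6 = 9
cz_6 = 4.5
h_6 = 5.5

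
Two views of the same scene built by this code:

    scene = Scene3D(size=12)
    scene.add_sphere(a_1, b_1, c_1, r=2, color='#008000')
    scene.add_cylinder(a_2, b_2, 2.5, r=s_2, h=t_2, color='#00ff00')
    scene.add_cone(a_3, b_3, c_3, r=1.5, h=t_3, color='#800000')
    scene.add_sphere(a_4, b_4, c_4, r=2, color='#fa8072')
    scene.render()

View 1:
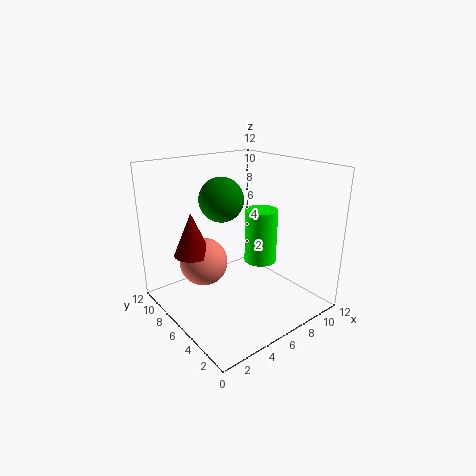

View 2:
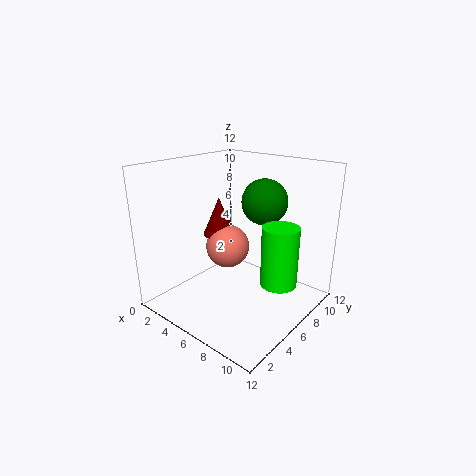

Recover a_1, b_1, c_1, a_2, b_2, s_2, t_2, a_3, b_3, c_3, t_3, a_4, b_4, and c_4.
a_1 = 6.5; b_1 = 9; c_1 = 8.5; a_2 = 9.5; b_2 = 7; s_2 = 1.5; t_2 = 5; a_3 = 2.5; b_3 = 7.5; c_3 = 5; t_3 = 3.5; a_4 = 3.5; b_4 = 7.5; c_4 = 4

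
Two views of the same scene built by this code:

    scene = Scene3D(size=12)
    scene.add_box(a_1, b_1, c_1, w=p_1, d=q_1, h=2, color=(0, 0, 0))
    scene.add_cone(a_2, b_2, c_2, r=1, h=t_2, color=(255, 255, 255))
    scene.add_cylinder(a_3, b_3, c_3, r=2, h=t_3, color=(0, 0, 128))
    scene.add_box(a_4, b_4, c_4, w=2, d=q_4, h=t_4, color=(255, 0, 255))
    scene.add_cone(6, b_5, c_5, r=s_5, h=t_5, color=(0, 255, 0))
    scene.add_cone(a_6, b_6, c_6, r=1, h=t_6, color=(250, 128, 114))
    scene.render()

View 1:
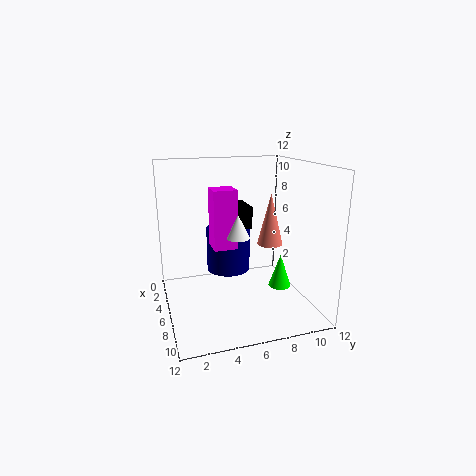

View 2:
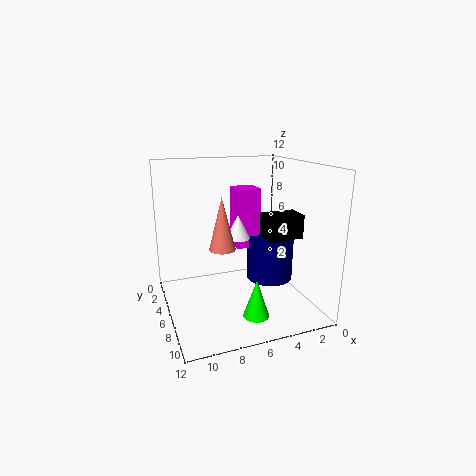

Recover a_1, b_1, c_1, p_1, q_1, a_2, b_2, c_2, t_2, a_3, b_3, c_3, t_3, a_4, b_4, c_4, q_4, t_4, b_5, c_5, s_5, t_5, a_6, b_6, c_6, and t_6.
a_1 = 1; b_1 = 6; c_1 = 6; p_1 = 3; q_1 = 2; a_2 = 6; b_2 = 6; c_2 = 6; t_2 = 2; a_3 = 3; b_3 = 6; c_3 = 2; t_3 = 4; a_4 = 4; b_4 = 4; c_4 = 5; q_4 = 2; t_4 = 5; b_5 = 10; c_5 = 1; s_5 = 1; t_5 = 3; a_6 = 8; b_6 = 8; c_6 = 6; t_6 = 4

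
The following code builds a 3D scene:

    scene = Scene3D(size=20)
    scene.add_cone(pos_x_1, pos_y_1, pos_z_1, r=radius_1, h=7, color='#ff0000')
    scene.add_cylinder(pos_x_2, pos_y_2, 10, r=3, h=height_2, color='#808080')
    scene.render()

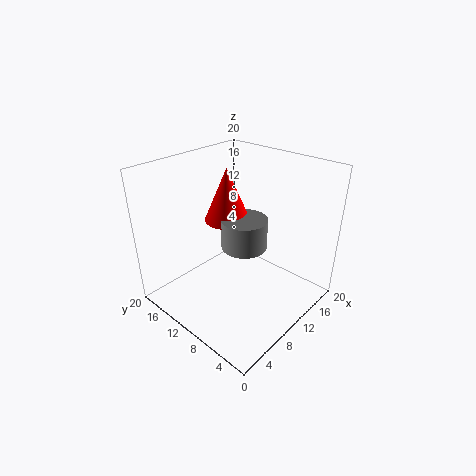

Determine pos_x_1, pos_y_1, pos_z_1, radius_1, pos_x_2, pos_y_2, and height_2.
pos_x_1 = 9, pos_y_1 = 11, pos_z_1 = 13, radius_1 = 3, pos_x_2 = 9, pos_y_2 = 8, height_2 = 4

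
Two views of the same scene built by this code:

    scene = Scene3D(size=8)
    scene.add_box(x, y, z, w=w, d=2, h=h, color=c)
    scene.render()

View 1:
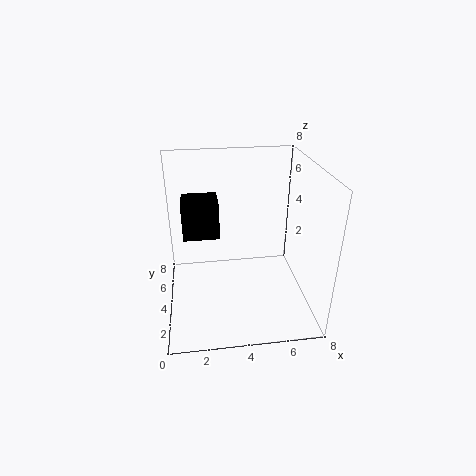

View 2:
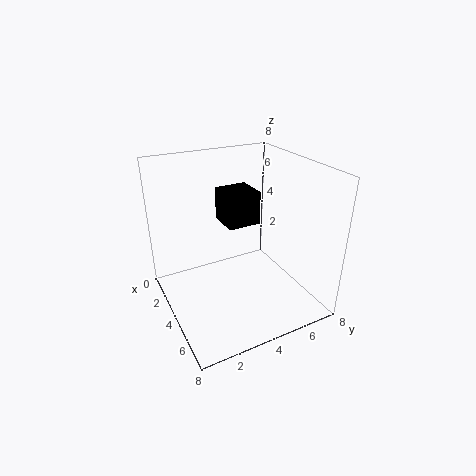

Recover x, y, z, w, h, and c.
x = 1; y = 4; z = 4; w = 2; h = 2; c = 'black'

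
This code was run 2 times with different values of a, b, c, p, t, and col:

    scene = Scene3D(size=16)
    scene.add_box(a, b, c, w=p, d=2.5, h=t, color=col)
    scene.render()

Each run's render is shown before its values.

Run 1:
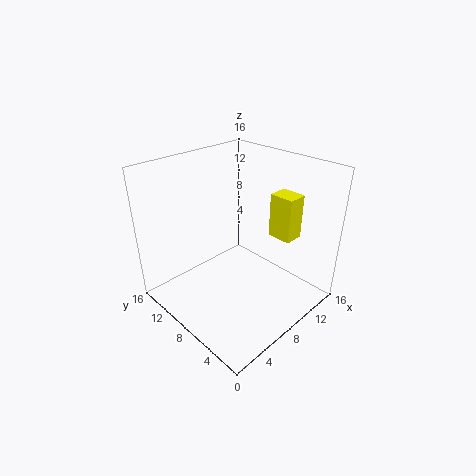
a = 9
b = 2
c = 9.5
p = 2
t = 4.5
col = 'yellow'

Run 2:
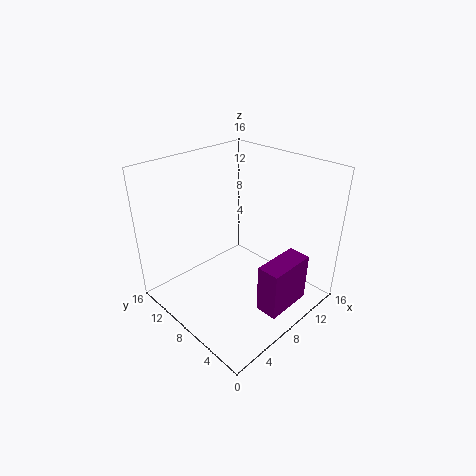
a = 7
b = 1.5
c = 1
p = 5.5
t = 5.5
col = 'purple'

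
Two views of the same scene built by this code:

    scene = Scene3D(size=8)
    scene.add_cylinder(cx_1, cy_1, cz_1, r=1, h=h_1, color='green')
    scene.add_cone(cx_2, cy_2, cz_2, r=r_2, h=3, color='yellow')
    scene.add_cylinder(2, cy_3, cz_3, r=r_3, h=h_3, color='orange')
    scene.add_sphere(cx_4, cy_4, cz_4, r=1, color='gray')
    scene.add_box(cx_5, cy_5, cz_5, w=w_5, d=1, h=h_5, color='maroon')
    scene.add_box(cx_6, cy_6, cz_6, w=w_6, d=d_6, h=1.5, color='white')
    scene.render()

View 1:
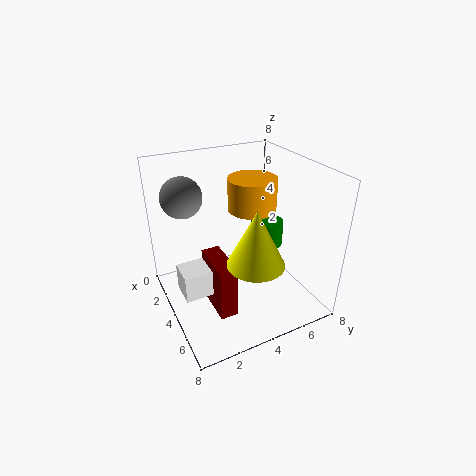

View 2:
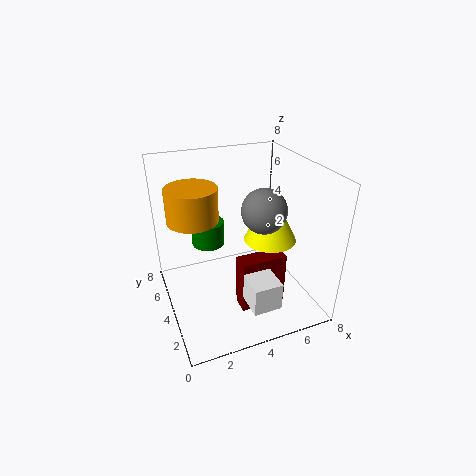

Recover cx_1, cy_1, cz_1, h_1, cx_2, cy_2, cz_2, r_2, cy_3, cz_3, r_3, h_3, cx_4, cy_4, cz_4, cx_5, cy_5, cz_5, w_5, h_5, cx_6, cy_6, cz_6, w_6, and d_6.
cx_1 = 3
cy_1 = 6.5
cz_1 = 2.5
h_1 = 1.5
cx_2 = 6
cy_2 = 4
cz_2 = 3.5
r_2 = 1.5
cy_3 = 6
cz_3 = 4.5
r_3 = 1.5
h_3 = 2
cx_4 = 4
cy_4 = 1
cz_4 = 7
cx_5 = 3.5
cy_5 = 2
cz_5 = 0.5
w_5 = 2.5
h_5 = 3
cx_6 = 3.5
cy_6 = 0.5
cz_6 = 1.5
w_6 = 1.5
d_6 = 1.5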